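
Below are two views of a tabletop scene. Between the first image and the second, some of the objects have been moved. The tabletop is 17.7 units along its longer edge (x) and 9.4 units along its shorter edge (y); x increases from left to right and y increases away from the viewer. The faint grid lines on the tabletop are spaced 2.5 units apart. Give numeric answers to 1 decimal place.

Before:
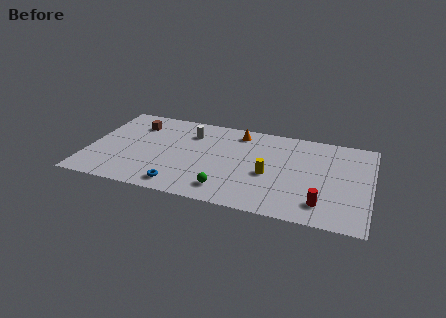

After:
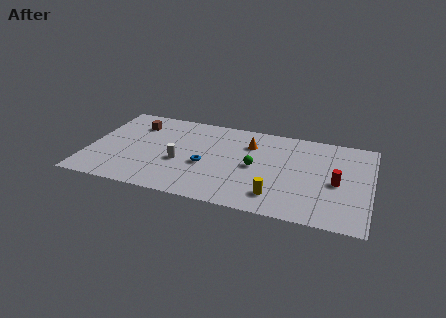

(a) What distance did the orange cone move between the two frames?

1.4

From (9.2, 8.0) to (10.0, 6.9), the orange cone covered √(0.8² + 1.1²) ≈ 1.4 units.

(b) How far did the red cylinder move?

2.5

From (14.8, 1.9) to (15.6, 4.3), the red cylinder covered √(0.8² + 2.4²) ≈ 2.5 units.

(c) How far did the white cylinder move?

3.3

The white cylinder moved from about (6.2, 7.1) to (5.8, 3.8), a distance of √(0.4² + 3.3²) ≈ 3.3.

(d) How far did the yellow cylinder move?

2.2

From (11.4, 4.0) to (12.0, 1.9), the yellow cylinder covered √(0.6² + 2.1²) ≈ 2.2 units.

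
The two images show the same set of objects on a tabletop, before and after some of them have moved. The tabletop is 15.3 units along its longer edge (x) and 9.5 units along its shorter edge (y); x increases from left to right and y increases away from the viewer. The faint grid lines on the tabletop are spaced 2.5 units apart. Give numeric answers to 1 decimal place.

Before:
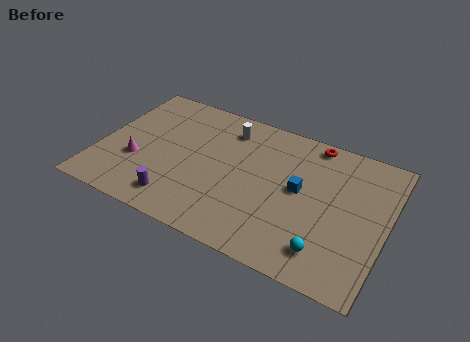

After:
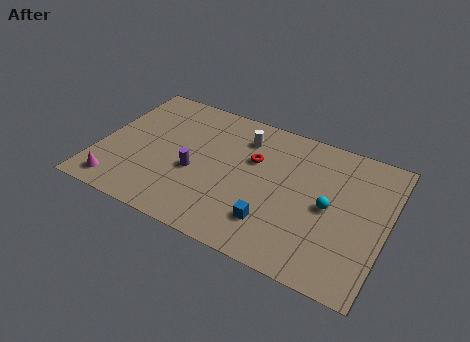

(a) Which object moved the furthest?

the red torus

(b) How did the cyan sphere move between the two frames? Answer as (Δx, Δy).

(-0.2, 2.8)

From the two frames, the cyan sphere sits at roughly (12.5, 1.8) before and (12.3, 4.6) after.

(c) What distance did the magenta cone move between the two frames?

2.2

The magenta cone moved from about (2.1, 3.4) to (1.4, 1.3), a distance of √(0.7² + 2.1²) ≈ 2.2.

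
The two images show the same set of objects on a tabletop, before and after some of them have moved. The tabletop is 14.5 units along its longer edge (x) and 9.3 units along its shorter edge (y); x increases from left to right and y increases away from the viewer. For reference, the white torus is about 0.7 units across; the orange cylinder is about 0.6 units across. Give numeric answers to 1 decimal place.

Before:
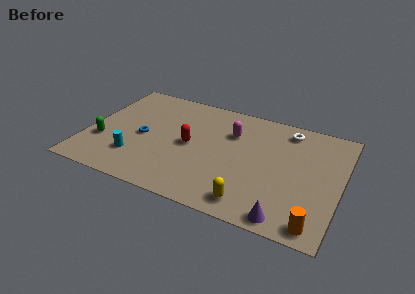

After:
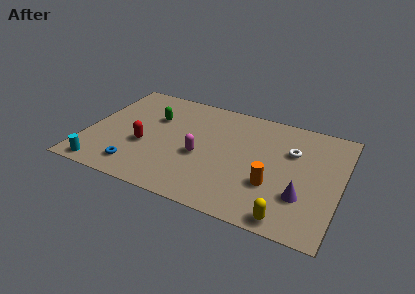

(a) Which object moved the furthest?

the green capsule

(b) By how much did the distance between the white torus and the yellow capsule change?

-1.4

Before: roughly 6.7 units apart; after: 5.3. That's 1.4 units closer together.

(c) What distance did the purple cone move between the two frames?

2.0

The purple cone was near (11.8, 0.9) before and (12.5, 2.8) after, so it travelled √(0.7² + 1.9²) ≈ 2.0 units.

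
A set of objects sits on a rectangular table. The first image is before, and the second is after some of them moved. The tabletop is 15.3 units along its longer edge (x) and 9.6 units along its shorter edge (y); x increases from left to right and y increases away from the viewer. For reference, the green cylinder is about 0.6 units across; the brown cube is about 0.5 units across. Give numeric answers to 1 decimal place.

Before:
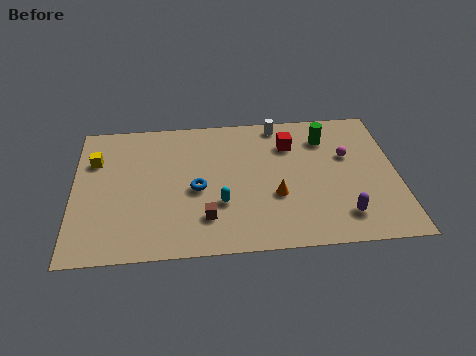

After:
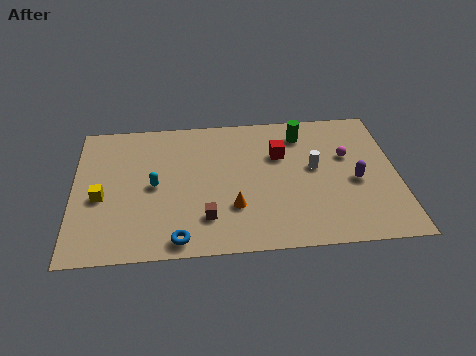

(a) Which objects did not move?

the brown cube and the magenta sphere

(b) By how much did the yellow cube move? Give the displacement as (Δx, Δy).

(0.3, -2.6)

From the two frames, the yellow cube sits at roughly (1.0, 6.7) before and (1.3, 4.1) after.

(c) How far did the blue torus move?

3.4

The blue torus moved from about (5.8, 4.3) to (4.9, 1.0), a distance of √(0.9² + 3.3²) ≈ 3.4.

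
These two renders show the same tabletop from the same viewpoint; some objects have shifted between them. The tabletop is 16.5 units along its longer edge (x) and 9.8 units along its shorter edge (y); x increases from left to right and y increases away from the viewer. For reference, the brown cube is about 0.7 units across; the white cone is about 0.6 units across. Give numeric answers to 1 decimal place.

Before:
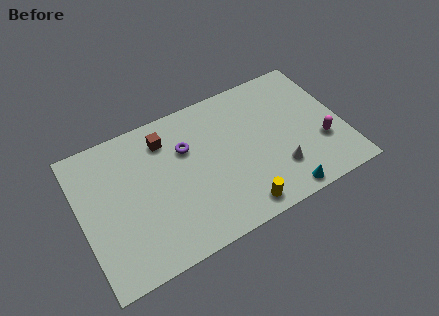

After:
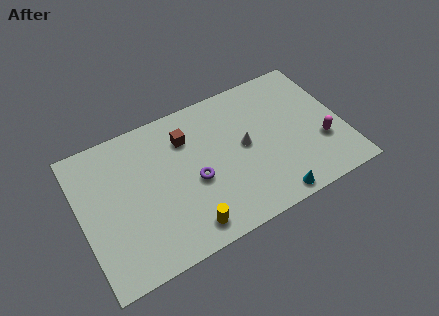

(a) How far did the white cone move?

3.1

From (12.1, 2.6) to (10.3, 5.1), the white cone covered √(1.8² + 2.5²) ≈ 3.1 units.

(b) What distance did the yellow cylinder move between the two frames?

3.3

From (9.4, 1.2) to (6.1, 1.4), the yellow cylinder covered √(3.3² + 0.2²) ≈ 3.3 units.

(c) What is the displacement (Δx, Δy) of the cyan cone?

(-0.7, 0.0)

The cyan cone was at about (12.1, 0.9) and moved to about (11.4, 0.9).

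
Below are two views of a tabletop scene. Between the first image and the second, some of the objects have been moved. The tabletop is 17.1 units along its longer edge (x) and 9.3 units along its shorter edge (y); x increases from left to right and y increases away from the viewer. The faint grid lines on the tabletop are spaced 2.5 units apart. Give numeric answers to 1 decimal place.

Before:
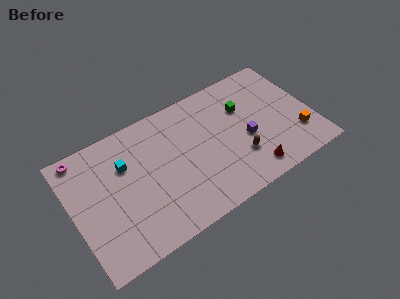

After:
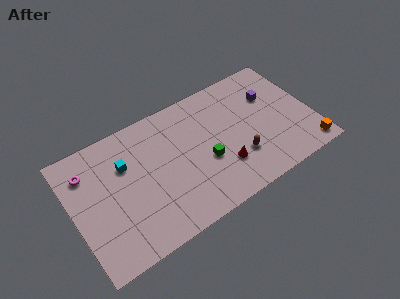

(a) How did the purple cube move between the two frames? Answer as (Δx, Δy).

(2.2, 2.4)

The purple cube started near (12.3, 3.9) and ended near (14.5, 6.3).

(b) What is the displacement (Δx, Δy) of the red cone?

(-1.8, 1.3)

The red cone was at about (12.2, 1.4) and moved to about (10.4, 2.7).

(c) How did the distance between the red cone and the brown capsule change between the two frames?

-0.3

They were about 1.5 units apart before and 1.2 after — 0.3 units closer together.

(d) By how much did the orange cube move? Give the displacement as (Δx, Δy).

(0.5, -1.4)

The orange cube started near (15.8, 2.5) and ended near (16.3, 1.1).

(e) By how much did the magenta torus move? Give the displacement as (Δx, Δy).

(0.2, -1.3)

From the two frames, the magenta torus sits at roughly (1.1, 8.4) before and (1.3, 7.1) after.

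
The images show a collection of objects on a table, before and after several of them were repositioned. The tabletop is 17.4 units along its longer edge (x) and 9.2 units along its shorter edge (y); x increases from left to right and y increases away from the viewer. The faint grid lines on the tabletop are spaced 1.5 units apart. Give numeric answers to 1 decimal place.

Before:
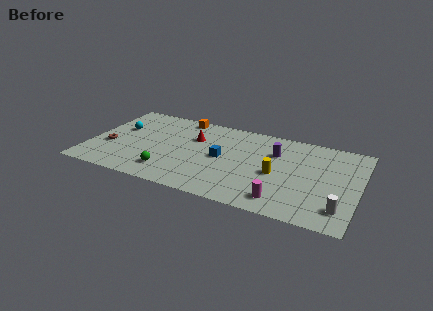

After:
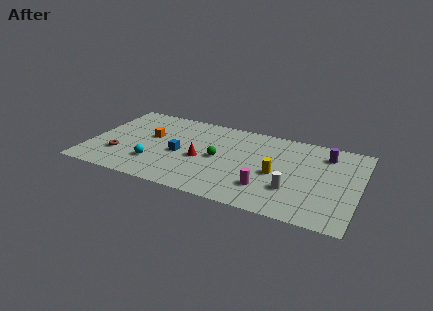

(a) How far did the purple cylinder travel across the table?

3.3

The purple cylinder moved from about (11.9, 6.4) to (15.1, 7.3), a distance of √(3.2² + 0.9²) ≈ 3.3.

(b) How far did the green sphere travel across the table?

4.0

The green sphere was near (5.4, 1.9) before and (8.4, 4.5) after, so it travelled √(3.0² + 2.6²) ≈ 4.0 units.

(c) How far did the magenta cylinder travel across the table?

1.4

From (12.8, 1.5) to (11.7, 2.4), the magenta cylinder covered √(1.1² + 0.9²) ≈ 1.4 units.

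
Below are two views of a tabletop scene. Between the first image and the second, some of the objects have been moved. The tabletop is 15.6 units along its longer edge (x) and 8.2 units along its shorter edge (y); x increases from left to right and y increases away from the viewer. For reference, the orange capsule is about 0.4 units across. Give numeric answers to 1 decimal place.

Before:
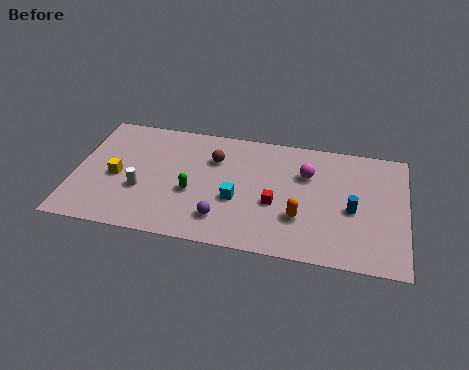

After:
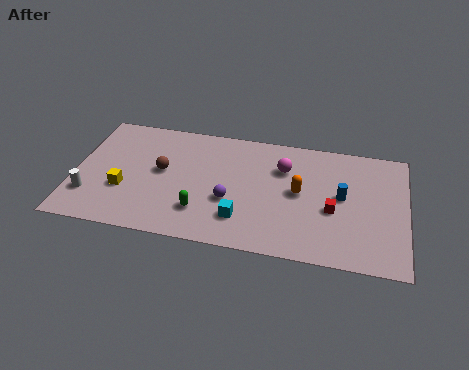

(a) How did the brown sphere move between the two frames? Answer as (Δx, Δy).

(-2.4, -1.3)

The brown sphere started near (6.5, 5.8) and ended near (4.1, 4.5).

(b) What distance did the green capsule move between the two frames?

1.3

The green capsule was near (5.6, 3.3) before and (6.1, 2.1) after, so it travelled √(0.5² + 1.2²) ≈ 1.3 units.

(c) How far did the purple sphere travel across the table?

1.3

The purple sphere was near (7.1, 1.8) before and (7.4, 3.1) after, so it travelled √(0.3² + 1.3²) ≈ 1.3 units.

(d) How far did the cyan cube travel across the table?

1.2

From (7.7, 3.2) to (8.0, 2.0), the cyan cube covered √(0.3² + 1.2²) ≈ 1.2 units.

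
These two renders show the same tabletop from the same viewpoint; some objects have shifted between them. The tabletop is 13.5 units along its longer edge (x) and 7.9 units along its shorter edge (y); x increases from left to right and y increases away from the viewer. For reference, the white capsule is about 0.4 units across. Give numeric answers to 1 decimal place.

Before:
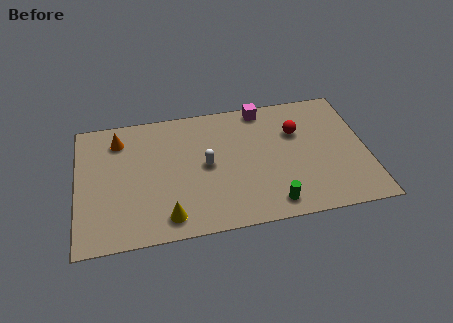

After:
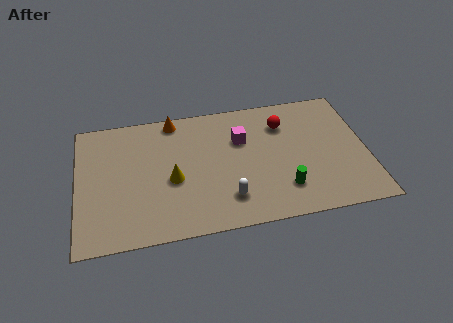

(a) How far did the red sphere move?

0.8

The red sphere moved from about (10.3, 5.3) to (9.7, 5.9), a distance of √(0.6² + 0.6²) ≈ 0.8.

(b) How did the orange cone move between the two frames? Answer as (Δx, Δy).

(2.6, 0.8)

From the two frames, the orange cone sits at roughly (2.0, 6.3) before and (4.6, 7.1) after.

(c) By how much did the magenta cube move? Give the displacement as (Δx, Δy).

(-1.1, -1.8)

From the two frames, the magenta cube sits at roughly (8.8, 7.1) before and (7.7, 5.3) after.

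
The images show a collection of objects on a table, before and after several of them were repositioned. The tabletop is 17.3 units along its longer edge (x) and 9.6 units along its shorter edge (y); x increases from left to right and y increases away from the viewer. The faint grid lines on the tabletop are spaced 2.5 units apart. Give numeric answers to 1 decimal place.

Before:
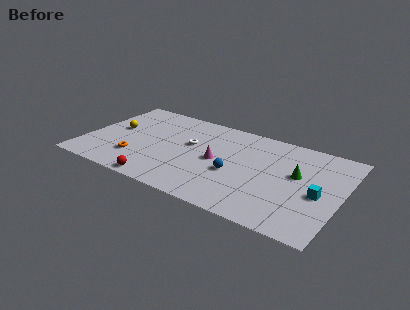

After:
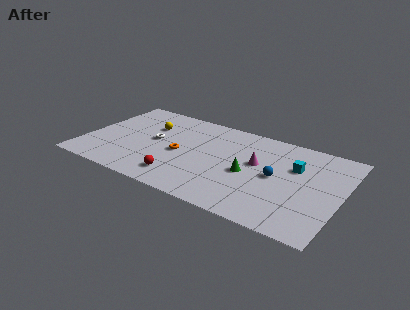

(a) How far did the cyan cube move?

2.8

From (15.9, 4.2) to (14.1, 6.3), the cyan cube covered √(1.8² + 2.1²) ≈ 2.8 units.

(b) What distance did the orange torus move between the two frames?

3.3

The orange torus moved from about (3.7, 2.6) to (6.5, 4.4), a distance of √(2.8² + 1.8²) ≈ 3.3.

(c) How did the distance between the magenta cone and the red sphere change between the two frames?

+0.9

They were about 5.1 units apart before and 6.0 after — 0.9 units further apart.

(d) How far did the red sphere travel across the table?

1.6

The red sphere moved from about (5.7, 0.8) to (6.9, 1.8), a distance of √(1.2² + 1.0²) ≈ 1.6.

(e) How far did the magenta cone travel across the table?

2.8

From (9.0, 4.7) to (11.6, 5.6), the magenta cone covered √(2.6² + 0.9²) ≈ 2.8 units.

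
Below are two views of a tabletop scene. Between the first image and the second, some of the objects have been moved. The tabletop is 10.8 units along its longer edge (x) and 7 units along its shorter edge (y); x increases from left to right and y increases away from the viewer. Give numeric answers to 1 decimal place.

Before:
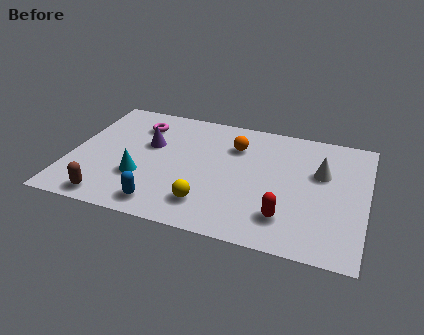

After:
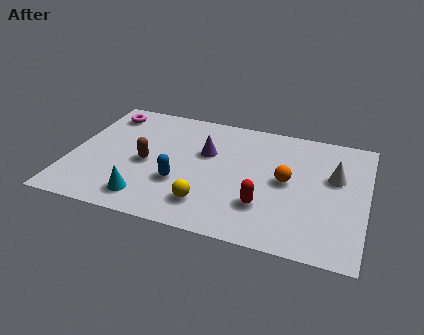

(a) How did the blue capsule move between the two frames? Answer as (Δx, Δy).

(0.5, 1.4)

The blue capsule started near (3.6, 1.0) and ended near (4.1, 2.4).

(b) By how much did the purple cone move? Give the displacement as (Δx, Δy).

(2.1, 0.1)

The purple cone started near (2.8, 4.3) and ended near (4.9, 4.4).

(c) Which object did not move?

the yellow sphere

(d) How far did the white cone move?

0.5

The white cone was near (9.1, 4.4) before and (9.6, 4.3) after, so it travelled √(0.5² + 0.1²) ≈ 0.5 units.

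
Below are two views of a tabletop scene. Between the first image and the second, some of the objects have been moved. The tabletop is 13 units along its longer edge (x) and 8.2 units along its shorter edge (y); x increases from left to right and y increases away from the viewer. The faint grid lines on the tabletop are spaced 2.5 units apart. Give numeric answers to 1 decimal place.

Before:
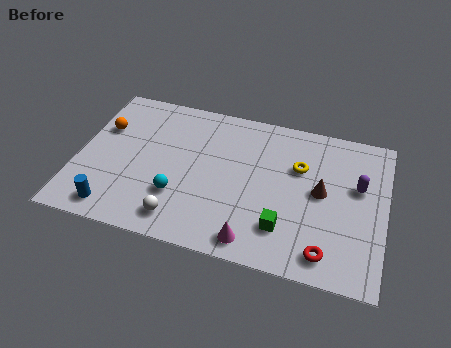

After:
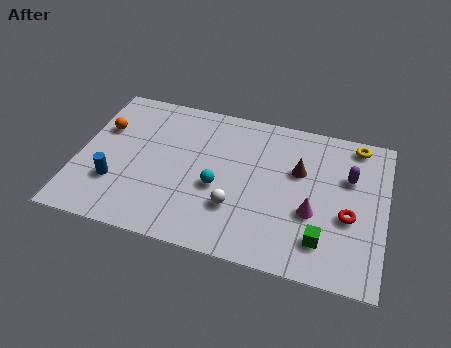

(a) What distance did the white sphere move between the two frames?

2.5

The white sphere moved from about (4.6, 1.3) to (6.8, 2.5), a distance of √(2.2² + 1.2²) ≈ 2.5.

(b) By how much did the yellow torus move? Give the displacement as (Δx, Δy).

(2.3, 1.9)

The yellow torus started near (9.3, 5.4) and ended near (11.6, 7.3).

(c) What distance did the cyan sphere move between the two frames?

1.8

From (4.4, 2.5) to (6.0, 3.4), the cyan sphere covered √(1.6² + 0.9²) ≈ 1.8 units.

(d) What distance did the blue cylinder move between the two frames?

1.4

The blue cylinder was near (1.8, 1.1) before and (1.7, 2.5) after, so it travelled √(0.1² + 1.4²) ≈ 1.4 units.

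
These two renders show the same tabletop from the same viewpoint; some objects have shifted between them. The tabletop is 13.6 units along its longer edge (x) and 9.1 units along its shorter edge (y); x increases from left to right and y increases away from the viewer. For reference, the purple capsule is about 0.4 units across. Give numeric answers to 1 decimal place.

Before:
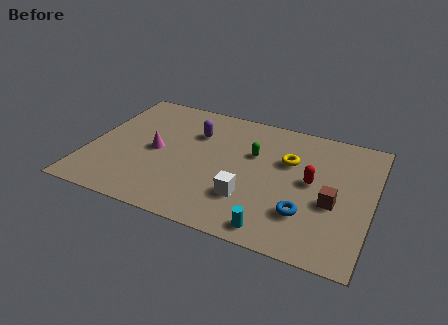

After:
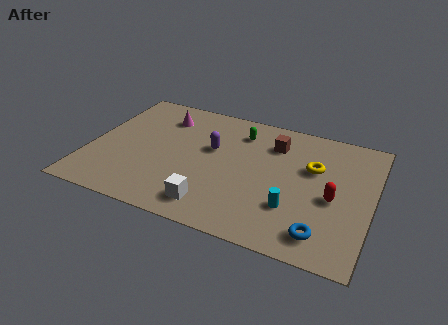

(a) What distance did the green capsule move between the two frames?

1.6

The green capsule was near (7.8, 5.8) before and (7.0, 7.2) after, so it travelled √(0.8² + 1.4²) ≈ 1.6 units.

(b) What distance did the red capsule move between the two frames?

1.4

From (10.7, 4.8) to (11.8, 4.0), the red capsule covered √(1.1² + 0.8²) ≈ 1.4 units.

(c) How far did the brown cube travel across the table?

4.5

The brown cube moved from about (11.8, 3.7) to (8.7, 6.9), a distance of √(3.1² + 3.2²) ≈ 4.5.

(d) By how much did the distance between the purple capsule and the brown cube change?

-4.2

They were about 7.4 units apart before and 3.2 after — 4.2 units closer together.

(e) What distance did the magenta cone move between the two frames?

2.7

The magenta cone moved from about (3.2, 4.4) to (3.2, 7.1), a distance of √(0.0² + 2.7²) ≈ 2.7.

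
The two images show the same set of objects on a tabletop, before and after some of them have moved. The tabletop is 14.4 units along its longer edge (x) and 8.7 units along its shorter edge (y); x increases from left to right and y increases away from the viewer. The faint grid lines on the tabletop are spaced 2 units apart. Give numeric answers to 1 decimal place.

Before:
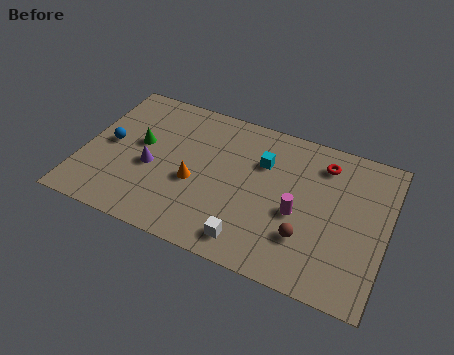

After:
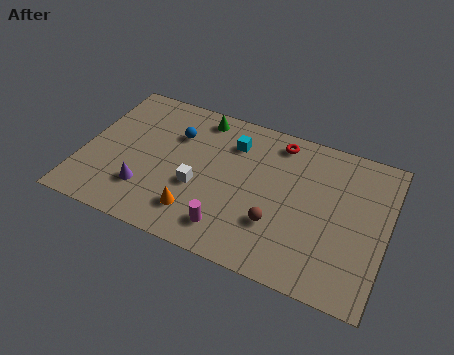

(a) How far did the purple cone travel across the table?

1.4

The purple cone was near (3.3, 3.7) before and (3.2, 2.3) after, so it travelled √(0.1² + 1.4²) ≈ 1.4 units.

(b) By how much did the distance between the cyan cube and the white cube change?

-1.2

They were about 4.7 units apart before and 3.5 after — 1.2 units closer together.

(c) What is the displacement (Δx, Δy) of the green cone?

(2.6, 2.7)

The green cone was at about (2.6, 4.9) and moved to about (5.2, 7.6).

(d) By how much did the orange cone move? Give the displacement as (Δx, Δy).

(0.3, -1.7)

The orange cone started near (5.4, 3.6) and ended near (5.7, 1.9).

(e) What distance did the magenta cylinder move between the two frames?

3.7

The magenta cylinder was near (10.3, 3.7) before and (7.3, 1.6) after, so it travelled √(3.0² + 2.1²) ≈ 3.7 units.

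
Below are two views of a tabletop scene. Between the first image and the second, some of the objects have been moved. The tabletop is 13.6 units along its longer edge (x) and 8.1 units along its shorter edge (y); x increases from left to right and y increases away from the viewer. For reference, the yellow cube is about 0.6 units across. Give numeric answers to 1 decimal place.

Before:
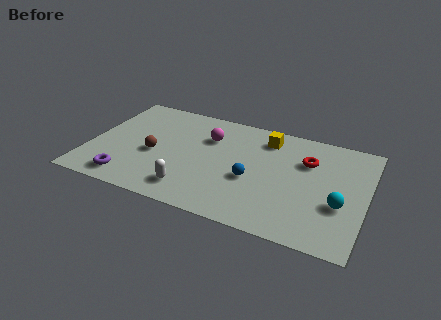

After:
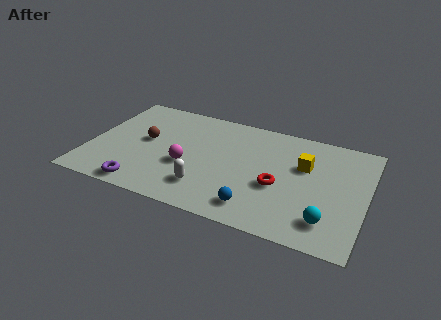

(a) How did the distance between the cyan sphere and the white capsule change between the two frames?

-1.4

Before: roughly 7.3 units apart; after: 5.9. That's 1.4 units closer together.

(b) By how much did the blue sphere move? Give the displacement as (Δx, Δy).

(0.4, -1.9)

The blue sphere was at about (8.1, 3.3) and moved to about (8.5, 1.4).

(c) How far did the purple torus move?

0.9

The purple torus moved from about (2.2, 1.2) to (3.0, 0.9), a distance of √(0.8² + 0.3²) ≈ 0.9.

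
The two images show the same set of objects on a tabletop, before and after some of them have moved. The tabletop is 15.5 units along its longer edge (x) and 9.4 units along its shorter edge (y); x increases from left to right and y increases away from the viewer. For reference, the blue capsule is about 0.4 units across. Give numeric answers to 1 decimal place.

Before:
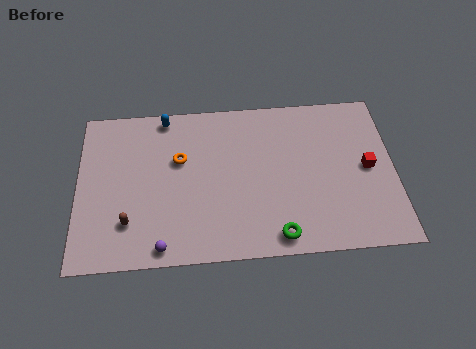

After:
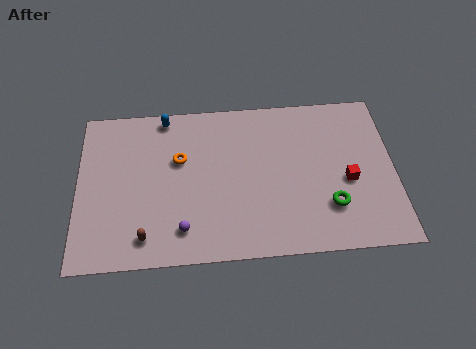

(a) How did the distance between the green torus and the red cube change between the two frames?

-4.1

The distance was about 5.8 in the first image and 1.7 in the second, so they moved 4.1 units closer together.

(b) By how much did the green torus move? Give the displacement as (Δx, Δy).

(2.6, 1.5)

The green torus started near (9.7, 1.1) and ended near (12.3, 2.6).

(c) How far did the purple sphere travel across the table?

1.3

The purple sphere moved from about (4.1, 0.9) to (5.1, 1.8), a distance of √(1.0² + 0.9²) ≈ 1.3.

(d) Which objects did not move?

the blue capsule and the orange torus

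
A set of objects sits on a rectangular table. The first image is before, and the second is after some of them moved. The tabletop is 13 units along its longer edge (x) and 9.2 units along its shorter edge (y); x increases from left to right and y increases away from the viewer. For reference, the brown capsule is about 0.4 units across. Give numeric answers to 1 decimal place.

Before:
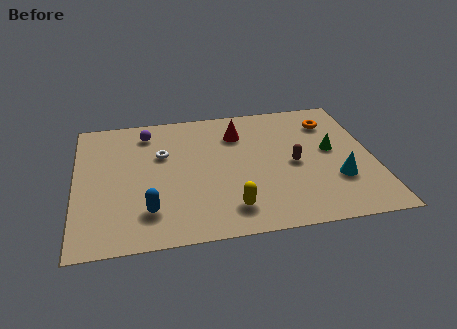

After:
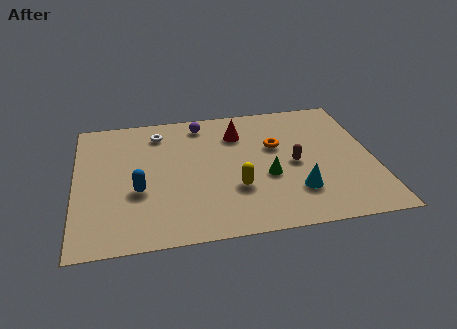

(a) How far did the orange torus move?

2.9

The orange torus moved from about (11.3, 7.1) to (8.8, 5.7), a distance of √(2.5² + 1.4²) ≈ 2.9.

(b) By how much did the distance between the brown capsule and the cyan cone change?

-0.4

Before: roughly 2.3 units apart; after: 1.9. That's 0.4 units closer together.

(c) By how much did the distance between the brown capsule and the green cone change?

-0.4

Before: roughly 1.8 units apart; after: 1.4. That's 0.4 units closer together.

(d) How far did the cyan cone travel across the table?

1.9

The cyan cone moved from about (11.3, 2.9) to (9.5, 2.4), a distance of √(1.8² + 0.5²) ≈ 1.9.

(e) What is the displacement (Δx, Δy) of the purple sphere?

(2.4, 0.3)

The purple sphere started near (3.2, 7.6) and ended near (5.6, 7.9).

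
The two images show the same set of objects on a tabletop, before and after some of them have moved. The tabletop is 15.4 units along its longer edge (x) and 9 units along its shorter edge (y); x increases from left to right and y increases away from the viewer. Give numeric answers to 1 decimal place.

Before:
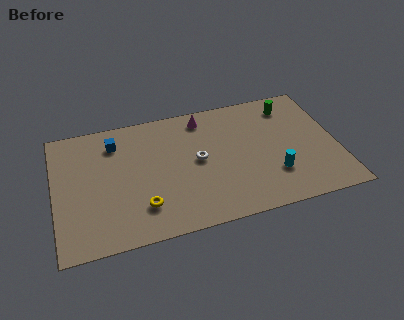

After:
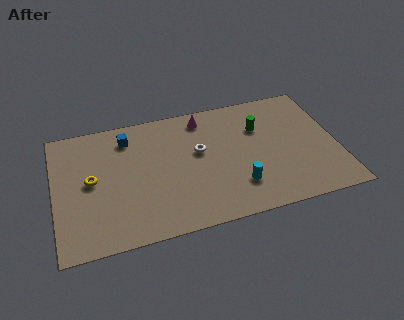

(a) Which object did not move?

the magenta cone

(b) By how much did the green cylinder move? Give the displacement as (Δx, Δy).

(-1.8, -1.2)

The green cylinder was at about (13.1, 7.4) and moved to about (11.3, 6.2).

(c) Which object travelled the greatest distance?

the yellow torus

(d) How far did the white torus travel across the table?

0.6

From (7.8, 4.7) to (7.9, 5.3), the white torus covered √(0.1² + 0.6²) ≈ 0.6 units.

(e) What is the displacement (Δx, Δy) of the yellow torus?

(-2.6, 2.5)

From the two frames, the yellow torus sits at roughly (4.6, 2.2) before and (2.0, 4.7) after.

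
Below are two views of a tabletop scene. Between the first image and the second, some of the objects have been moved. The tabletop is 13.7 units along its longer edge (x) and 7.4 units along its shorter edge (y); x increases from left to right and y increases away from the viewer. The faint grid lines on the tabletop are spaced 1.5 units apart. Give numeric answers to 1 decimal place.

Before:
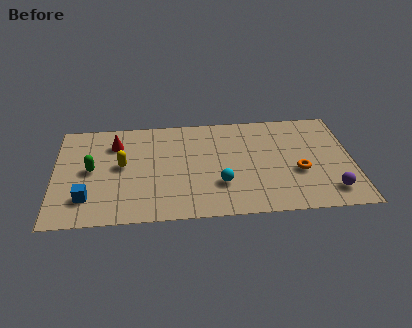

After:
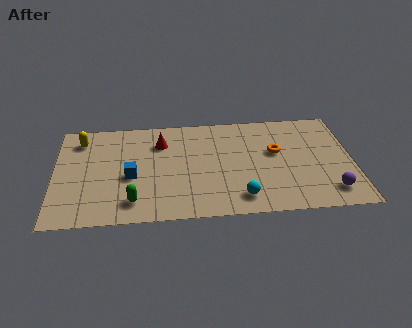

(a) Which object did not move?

the purple sphere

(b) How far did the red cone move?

2.1

The red cone moved from about (2.8, 5.6) to (4.9, 5.5), a distance of √(2.1² + 0.1²) ≈ 2.1.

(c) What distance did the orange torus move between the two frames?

1.8

The orange torus moved from about (11.2, 2.9) to (10.2, 4.4), a distance of √(1.0² + 1.5²) ≈ 1.8.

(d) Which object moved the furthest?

the green capsule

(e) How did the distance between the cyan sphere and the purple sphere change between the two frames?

-1.0

Before: roughly 5.1 units apart; after: 4.1. That's 1.0 units closer together.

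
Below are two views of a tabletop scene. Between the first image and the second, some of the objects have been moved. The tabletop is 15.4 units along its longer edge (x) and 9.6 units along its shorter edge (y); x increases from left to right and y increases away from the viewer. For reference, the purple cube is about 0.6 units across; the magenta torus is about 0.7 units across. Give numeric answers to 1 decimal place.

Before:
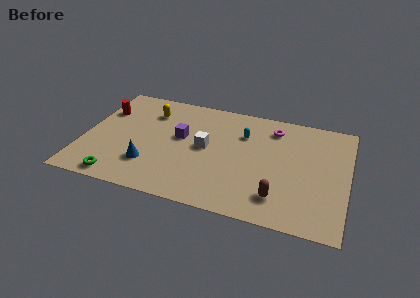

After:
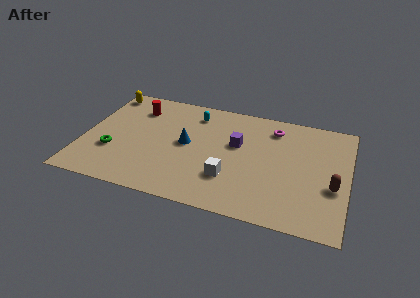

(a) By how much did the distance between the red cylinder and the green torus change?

-1.6

They were about 5.9 units apart before and 4.3 after — 1.6 units closer together.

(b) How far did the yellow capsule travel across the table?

3.0

The yellow capsule was near (3.6, 7.3) before and (0.8, 8.4) after, so it travelled √(2.8² + 1.1²) ≈ 3.0 units.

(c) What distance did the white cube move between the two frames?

2.7

From (7.1, 5.0) to (8.7, 2.8), the white cube covered √(1.6² + 2.2²) ≈ 2.7 units.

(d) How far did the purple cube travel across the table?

3.3

The purple cube was near (5.6, 5.5) before and (8.9, 5.8) after, so it travelled √(3.3² + 0.3²) ≈ 3.3 units.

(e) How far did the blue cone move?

3.1

The blue cone moved from about (4.0, 2.6) to (6.0, 5.0), a distance of √(2.0² + 2.4²) ≈ 3.1.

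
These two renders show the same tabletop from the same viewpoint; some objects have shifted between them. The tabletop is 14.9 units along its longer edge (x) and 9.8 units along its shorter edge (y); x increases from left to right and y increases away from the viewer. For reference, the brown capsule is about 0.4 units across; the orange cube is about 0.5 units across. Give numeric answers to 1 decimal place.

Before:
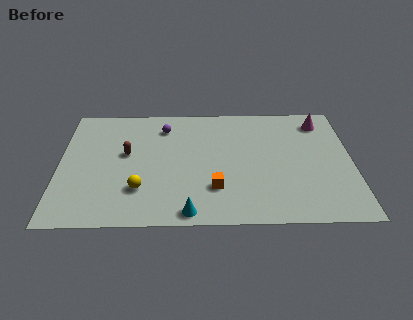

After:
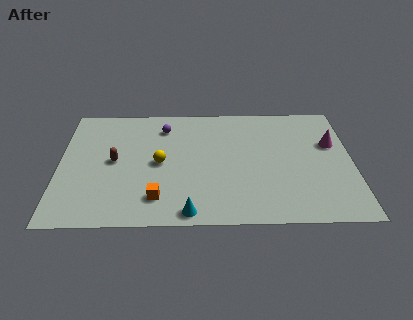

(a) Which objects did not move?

the cyan cone and the purple sphere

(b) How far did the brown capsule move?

0.8

The brown capsule was near (3.4, 5.6) before and (2.8, 5.0) after, so it travelled √(0.6² + 0.6²) ≈ 0.8 units.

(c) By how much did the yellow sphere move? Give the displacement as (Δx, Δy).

(1.0, 2.1)

The yellow sphere was at about (4.1, 2.7) and moved to about (5.1, 4.8).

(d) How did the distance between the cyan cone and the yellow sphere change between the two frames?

+1.1

They were about 3.1 units apart before and 4.2 after — 1.1 units further apart.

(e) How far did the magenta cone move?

2.0

The magenta cone was near (13.4, 8.1) before and (13.9, 6.2) after, so it travelled √(0.5² + 1.9²) ≈ 2.0 units.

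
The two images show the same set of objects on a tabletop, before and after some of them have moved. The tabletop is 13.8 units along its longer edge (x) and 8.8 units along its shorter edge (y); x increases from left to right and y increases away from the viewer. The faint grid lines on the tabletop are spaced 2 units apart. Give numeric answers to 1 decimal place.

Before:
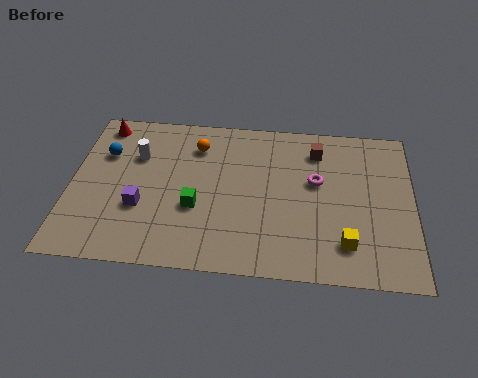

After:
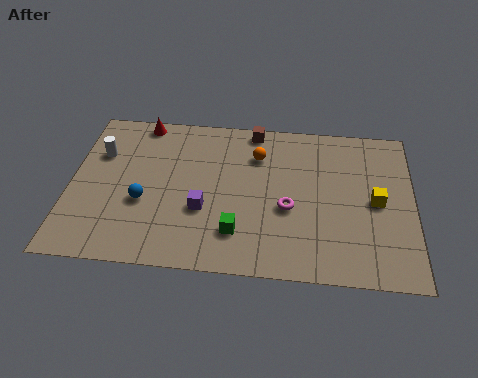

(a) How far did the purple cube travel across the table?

2.5

From (2.9, 3.1) to (5.4, 3.2), the purple cube covered √(2.5² + 0.1²) ≈ 2.5 units.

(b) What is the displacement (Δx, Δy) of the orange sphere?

(2.5, -0.3)

From the two frames, the orange sphere sits at roughly (5.0, 6.8) before and (7.5, 6.5) after.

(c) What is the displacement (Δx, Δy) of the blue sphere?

(1.7, -2.6)

The blue sphere was at about (1.3, 6.0) and moved to about (3.0, 3.4).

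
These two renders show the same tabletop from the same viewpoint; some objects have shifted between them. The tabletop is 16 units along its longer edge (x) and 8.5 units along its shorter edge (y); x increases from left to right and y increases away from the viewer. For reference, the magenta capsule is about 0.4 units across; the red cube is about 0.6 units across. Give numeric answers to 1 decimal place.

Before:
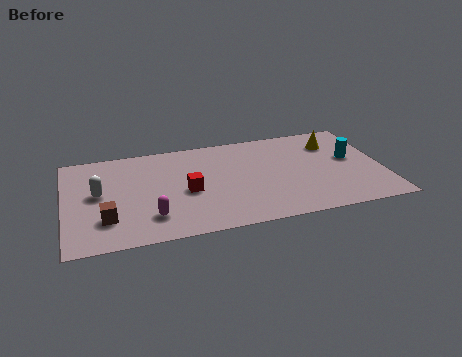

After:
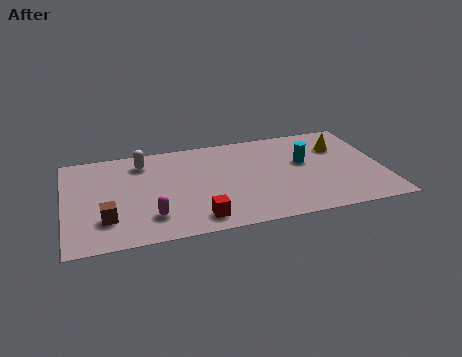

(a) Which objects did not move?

the brown cube and the magenta capsule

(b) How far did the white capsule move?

3.3

The white capsule moved from about (1.7, 4.6) to (4.0, 6.9), a distance of √(2.3² + 2.3²) ≈ 3.3.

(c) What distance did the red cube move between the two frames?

2.5

The red cube was near (6.1, 3.8) before and (6.5, 1.3) after, so it travelled √(0.4² + 2.5²) ≈ 2.5 units.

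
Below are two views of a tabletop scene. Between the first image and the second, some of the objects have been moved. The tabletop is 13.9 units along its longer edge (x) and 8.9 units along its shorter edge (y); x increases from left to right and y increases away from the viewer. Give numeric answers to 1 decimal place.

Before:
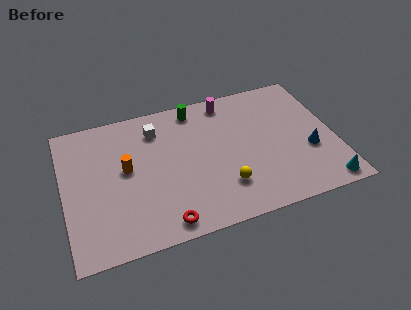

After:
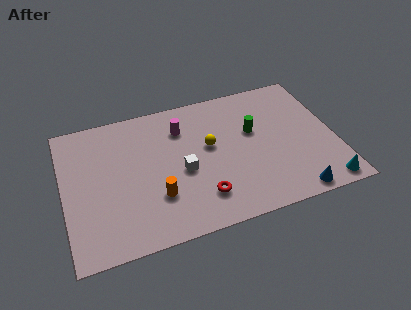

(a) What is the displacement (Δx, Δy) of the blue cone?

(-1.1, -2.5)

The blue cone started near (12.5, 3.3) and ended near (11.4, 0.8).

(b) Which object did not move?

the cyan cone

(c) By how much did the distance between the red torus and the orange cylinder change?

-1.9

The distance was about 4.2 in the first image and 2.3 in the second, so they moved 1.9 units closer together.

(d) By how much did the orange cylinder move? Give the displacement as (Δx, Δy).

(1.4, -2.2)

From the two frames, the orange cylinder sits at roughly (3.2, 4.9) before and (4.6, 2.7) after.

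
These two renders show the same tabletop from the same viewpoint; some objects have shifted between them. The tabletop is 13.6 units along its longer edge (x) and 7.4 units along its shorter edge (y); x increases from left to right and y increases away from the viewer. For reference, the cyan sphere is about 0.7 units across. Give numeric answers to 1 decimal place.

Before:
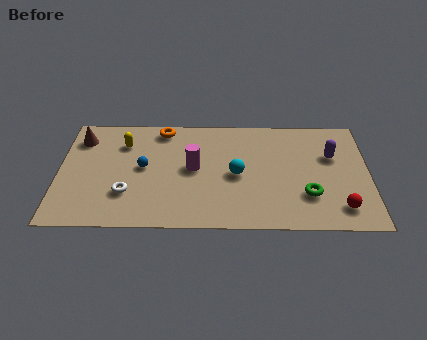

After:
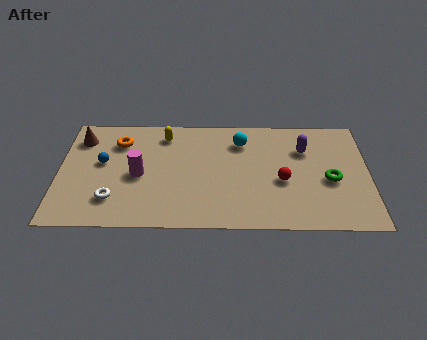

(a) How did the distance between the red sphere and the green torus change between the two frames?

+0.5

Before: roughly 1.6 units apart; after: 2.1. That's 0.5 units further apart.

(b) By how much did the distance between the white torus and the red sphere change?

-1.8

The distance was about 9.3 in the first image and 7.5 in the second, so they moved 1.8 units closer together.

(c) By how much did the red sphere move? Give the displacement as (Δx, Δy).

(-2.5, 1.7)

From the two frames, the red sphere sits at roughly (12.3, 1.4) before and (9.8, 3.1) after.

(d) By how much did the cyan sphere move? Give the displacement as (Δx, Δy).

(0.2, 2.2)

The cyan sphere was at about (7.8, 3.5) and moved to about (8.0, 5.7).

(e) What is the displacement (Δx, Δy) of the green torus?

(1.0, 1.0)

The green torus started near (10.9, 2.2) and ended near (11.9, 3.2).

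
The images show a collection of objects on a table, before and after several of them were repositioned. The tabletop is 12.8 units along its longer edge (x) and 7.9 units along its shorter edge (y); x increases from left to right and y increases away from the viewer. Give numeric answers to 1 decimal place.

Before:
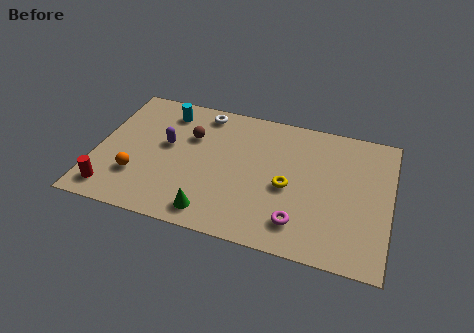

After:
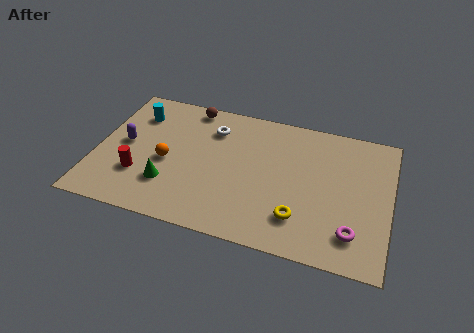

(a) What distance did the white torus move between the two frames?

1.0

The white torus moved from about (4.4, 6.9) to (4.9, 6.0), a distance of √(0.5² + 0.9²) ≈ 1.0.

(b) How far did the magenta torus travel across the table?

2.3

From (9.0, 1.6) to (11.3, 1.7), the magenta torus covered √(2.3² + 0.1²) ≈ 2.3 units.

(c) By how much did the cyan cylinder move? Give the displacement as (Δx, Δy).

(-1.3, -0.5)

The cyan cylinder was at about (2.8, 6.5) and moved to about (1.5, 6.0).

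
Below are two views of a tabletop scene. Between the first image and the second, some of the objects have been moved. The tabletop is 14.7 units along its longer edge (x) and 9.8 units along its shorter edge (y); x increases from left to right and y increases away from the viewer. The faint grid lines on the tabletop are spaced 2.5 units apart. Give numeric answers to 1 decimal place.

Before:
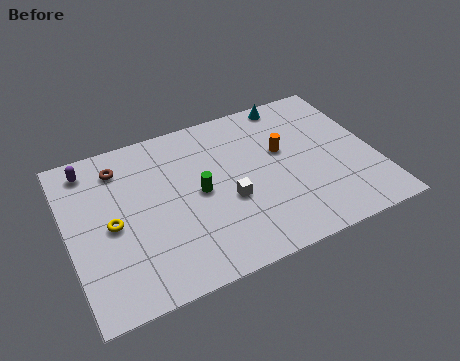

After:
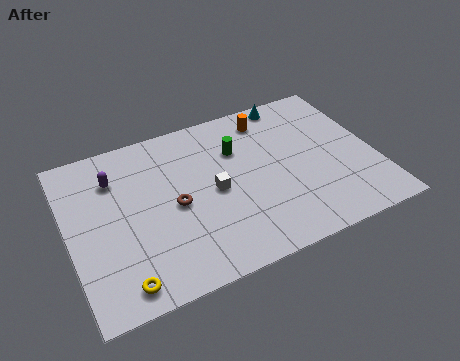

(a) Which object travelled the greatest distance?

the brown torus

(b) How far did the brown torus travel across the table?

4.0

From (2.7, 7.9) to (5.0, 4.6), the brown torus covered √(2.3² + 3.3²) ≈ 4.0 units.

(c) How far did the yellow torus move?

3.4

The yellow torus was near (2.0, 4.6) before and (2.1, 1.2) after, so it travelled √(0.1² + 3.4²) ≈ 3.4 units.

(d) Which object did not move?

the cyan cone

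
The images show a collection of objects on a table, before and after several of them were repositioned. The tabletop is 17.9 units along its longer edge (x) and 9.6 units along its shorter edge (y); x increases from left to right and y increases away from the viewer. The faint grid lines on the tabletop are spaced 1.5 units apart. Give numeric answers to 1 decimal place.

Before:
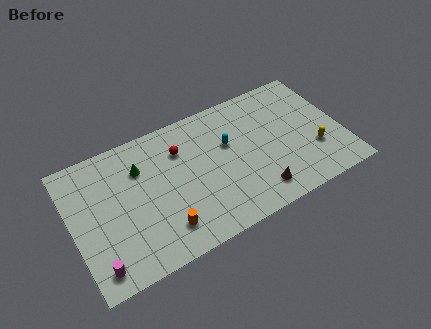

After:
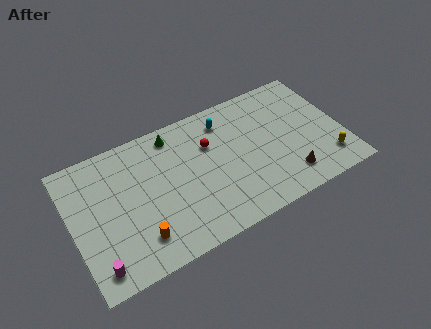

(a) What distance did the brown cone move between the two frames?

2.1

From (11.8, 1.7) to (13.9, 1.9), the brown cone covered √(2.1² + 0.2²) ≈ 2.1 units.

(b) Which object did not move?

the magenta cylinder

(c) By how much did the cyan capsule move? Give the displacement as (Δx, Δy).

(0.0, 1.8)

From the two frames, the cyan capsule sits at roughly (10.5, 6.0) before and (10.5, 7.8) after.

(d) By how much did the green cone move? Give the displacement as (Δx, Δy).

(2.4, 1.4)

From the two frames, the green cone sits at roughly (4.7, 6.9) before and (7.1, 8.3) after.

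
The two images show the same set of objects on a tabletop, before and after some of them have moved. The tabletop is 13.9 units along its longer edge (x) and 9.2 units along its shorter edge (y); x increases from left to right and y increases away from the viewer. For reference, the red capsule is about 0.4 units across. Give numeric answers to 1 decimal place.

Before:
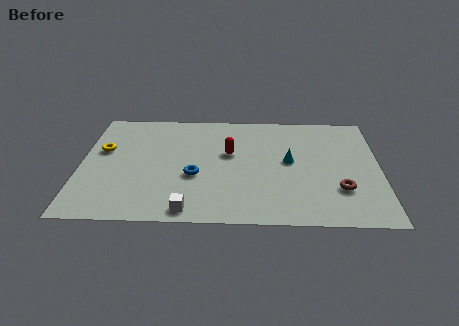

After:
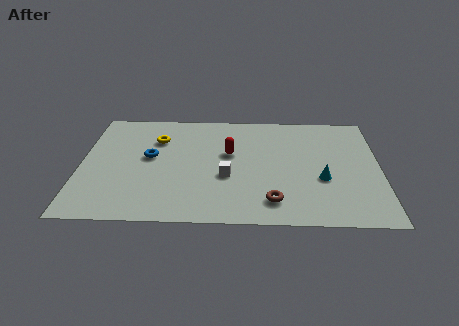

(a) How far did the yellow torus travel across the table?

2.7

The yellow torus was near (1.0, 5.6) before and (3.5, 6.6) after, so it travelled √(2.5² + 1.0²) ≈ 2.7 units.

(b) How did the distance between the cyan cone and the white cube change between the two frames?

-1.7

Before: roughly 6.1 units apart; after: 4.4. That's 1.7 units closer together.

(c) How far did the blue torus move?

2.6

From (5.3, 3.6) to (3.2, 5.1), the blue torus covered √(2.1² + 1.5²) ≈ 2.6 units.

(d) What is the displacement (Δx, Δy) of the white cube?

(1.7, 2.7)

The white cube was at about (5.1, 0.9) and moved to about (6.8, 3.6).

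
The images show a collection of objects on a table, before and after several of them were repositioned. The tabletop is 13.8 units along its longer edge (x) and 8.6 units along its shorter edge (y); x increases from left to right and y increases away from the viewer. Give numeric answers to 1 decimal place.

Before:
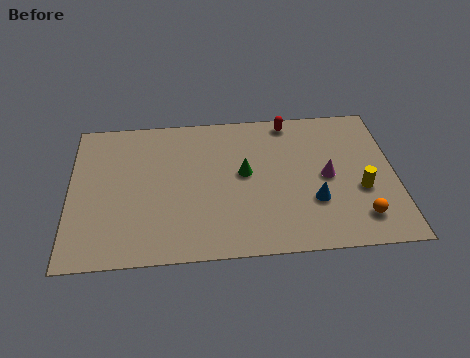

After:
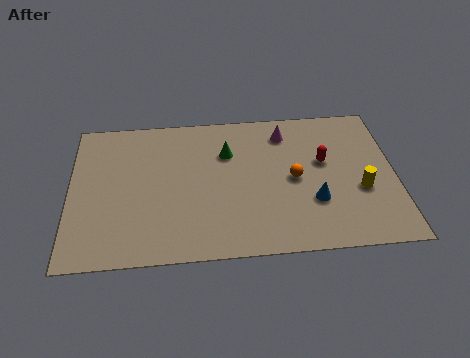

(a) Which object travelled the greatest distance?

the orange sphere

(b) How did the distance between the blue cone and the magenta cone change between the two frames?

+2.8

Before: roughly 1.5 units apart; after: 4.3. That's 2.8 units further apart.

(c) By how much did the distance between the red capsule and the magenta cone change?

-1.3

Before: roughly 3.8 units apart; after: 2.5. That's 1.3 units closer together.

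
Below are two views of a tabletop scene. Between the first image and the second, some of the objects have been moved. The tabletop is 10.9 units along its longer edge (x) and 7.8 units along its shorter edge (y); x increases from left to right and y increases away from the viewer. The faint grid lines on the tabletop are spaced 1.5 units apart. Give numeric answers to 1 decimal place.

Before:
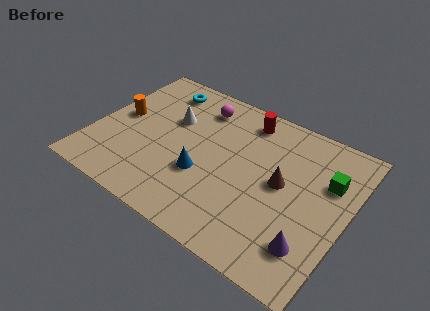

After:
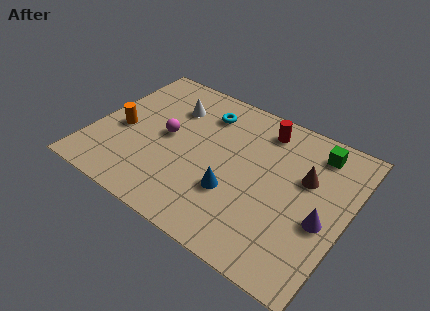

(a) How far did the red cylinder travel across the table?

0.8

The red cylinder moved from about (6.1, 6.6) to (6.9, 6.5), a distance of √(0.8² + 0.1²) ≈ 0.8.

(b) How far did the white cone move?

0.7

From (3.1, 5.0) to (3.0, 5.7), the white cone covered √(0.1² + 0.7²) ≈ 0.7 units.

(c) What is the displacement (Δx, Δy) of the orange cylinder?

(0.2, -0.7)

The orange cylinder started near (1.0, 4.1) and ended near (1.2, 3.4).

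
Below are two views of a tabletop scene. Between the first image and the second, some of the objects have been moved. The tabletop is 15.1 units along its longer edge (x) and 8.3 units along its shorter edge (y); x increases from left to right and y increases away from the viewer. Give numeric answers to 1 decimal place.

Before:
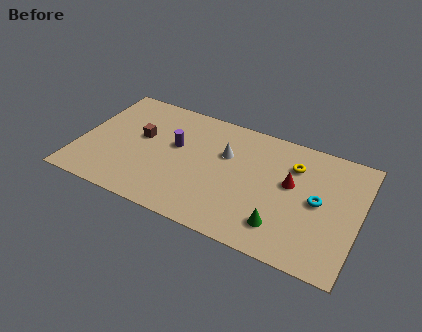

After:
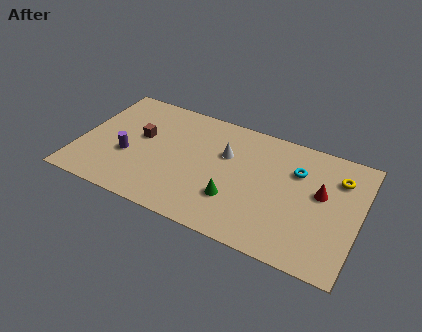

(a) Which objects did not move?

the brown cube and the white cone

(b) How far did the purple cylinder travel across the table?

2.9

The purple cylinder moved from about (5.1, 4.9) to (2.7, 3.2), a distance of √(2.4² + 1.7²) ≈ 2.9.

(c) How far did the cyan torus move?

2.1

The cyan torus moved from about (12.9, 4.2) to (11.6, 5.8), a distance of √(1.3² + 1.6²) ≈ 2.1.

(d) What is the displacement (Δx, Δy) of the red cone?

(1.6, 0.0)

The red cone was at about (11.4, 4.8) and moved to about (13.0, 4.8).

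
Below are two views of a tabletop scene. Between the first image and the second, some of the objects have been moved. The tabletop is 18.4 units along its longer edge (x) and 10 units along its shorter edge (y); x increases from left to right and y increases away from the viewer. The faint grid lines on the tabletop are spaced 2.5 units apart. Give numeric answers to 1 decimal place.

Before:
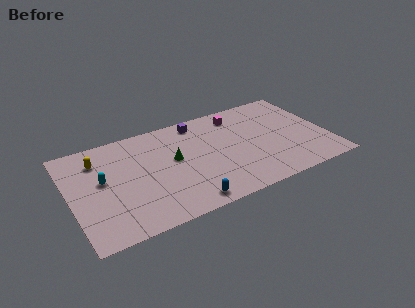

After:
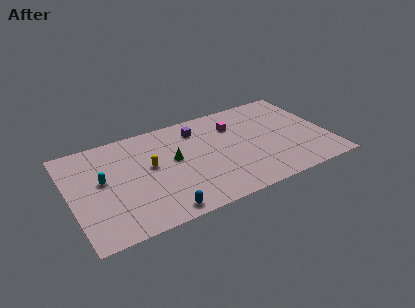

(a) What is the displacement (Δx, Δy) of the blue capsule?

(-1.8, -0.1)

The blue capsule was at about (7.7, 1.1) and moved to about (5.9, 1.0).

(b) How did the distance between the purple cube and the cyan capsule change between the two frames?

-0.3

The distance was about 7.8 in the first image and 7.5 in the second, so they moved 0.3 units closer together.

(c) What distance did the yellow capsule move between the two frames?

4.1

The yellow capsule moved from about (2.2, 7.7) to (5.7, 5.6), a distance of √(3.5² + 2.1²) ≈ 4.1.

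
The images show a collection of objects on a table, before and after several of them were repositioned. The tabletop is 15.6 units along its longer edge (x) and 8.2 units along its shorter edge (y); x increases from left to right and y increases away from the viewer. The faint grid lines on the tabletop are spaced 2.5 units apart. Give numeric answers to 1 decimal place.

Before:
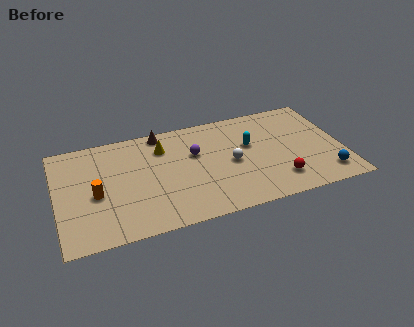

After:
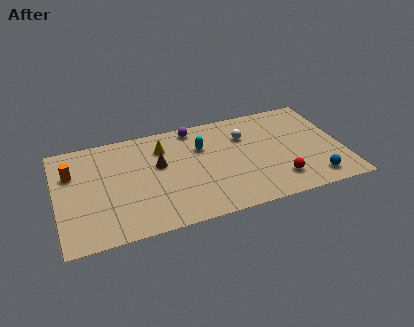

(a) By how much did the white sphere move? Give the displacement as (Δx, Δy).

(0.9, 1.9)

The white sphere started near (9.5, 3.9) and ended near (10.4, 5.8).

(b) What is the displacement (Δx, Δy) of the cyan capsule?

(-2.6, 0.6)

From the two frames, the cyan capsule sits at roughly (10.6, 5.0) before and (8.0, 5.6) after.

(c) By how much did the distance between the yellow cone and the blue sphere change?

-0.5

They were about 9.8 units apart before and 9.3 after — 0.5 units closer together.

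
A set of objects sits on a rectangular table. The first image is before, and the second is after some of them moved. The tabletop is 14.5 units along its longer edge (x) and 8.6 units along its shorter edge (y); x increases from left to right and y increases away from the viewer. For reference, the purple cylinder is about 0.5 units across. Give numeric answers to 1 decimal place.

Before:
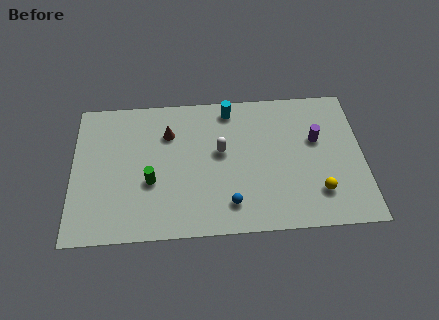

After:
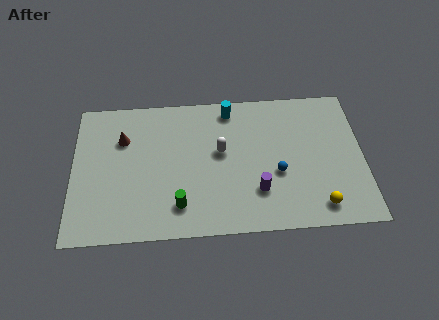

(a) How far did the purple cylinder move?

4.2

The purple cylinder was near (12.2, 5.3) before and (9.2, 2.4) after, so it travelled √(3.0² + 2.9²) ≈ 4.2 units.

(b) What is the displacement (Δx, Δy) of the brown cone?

(-2.3, -0.2)

The brown cone started near (4.8, 6.2) and ended near (2.5, 6.0).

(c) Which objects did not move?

the cyan cylinder and the white capsule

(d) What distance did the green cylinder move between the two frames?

2.1

The green cylinder was near (3.9, 3.3) before and (5.3, 1.8) after, so it travelled √(1.4² + 1.5²) ≈ 2.1 units.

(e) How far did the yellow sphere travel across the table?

0.8

From (12.2, 2.1) to (12.2, 1.3), the yellow sphere covered √(0.0² + 0.8²) ≈ 0.8 units.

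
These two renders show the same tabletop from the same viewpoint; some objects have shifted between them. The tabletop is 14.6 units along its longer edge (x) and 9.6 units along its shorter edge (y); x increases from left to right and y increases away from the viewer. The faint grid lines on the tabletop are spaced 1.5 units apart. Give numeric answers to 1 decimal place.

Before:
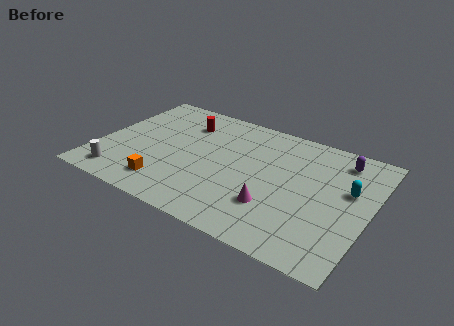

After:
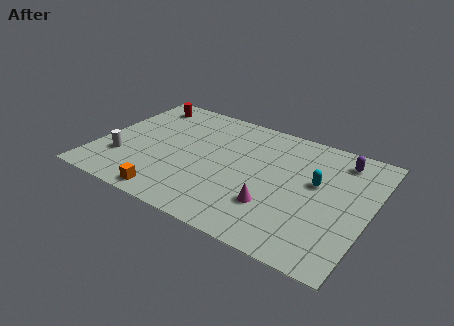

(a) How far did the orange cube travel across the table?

0.9

From (4.1, 1.8) to (4.5, 1.0), the orange cube covered √(0.4² + 0.8²) ≈ 0.9 units.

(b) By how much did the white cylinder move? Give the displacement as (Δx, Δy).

(-0.1, 1.4)

The white cylinder was at about (1.6, 1.4) and moved to about (1.5, 2.8).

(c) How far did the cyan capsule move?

1.7

From (13.4, 5.8) to (11.7, 5.6), the cyan capsule covered √(1.7² + 0.2²) ≈ 1.7 units.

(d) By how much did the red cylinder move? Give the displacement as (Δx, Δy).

(-2.5, 0.8)

From the two frames, the red cylinder sits at roughly (4.2, 7.3) before and (1.7, 8.1) after.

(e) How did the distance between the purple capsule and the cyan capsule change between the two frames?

+0.3

Before: roughly 2.3 units apart; after: 2.6. That's 0.3 units further apart.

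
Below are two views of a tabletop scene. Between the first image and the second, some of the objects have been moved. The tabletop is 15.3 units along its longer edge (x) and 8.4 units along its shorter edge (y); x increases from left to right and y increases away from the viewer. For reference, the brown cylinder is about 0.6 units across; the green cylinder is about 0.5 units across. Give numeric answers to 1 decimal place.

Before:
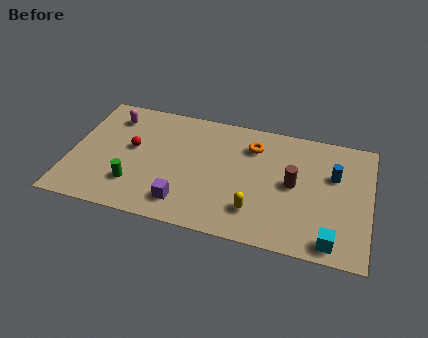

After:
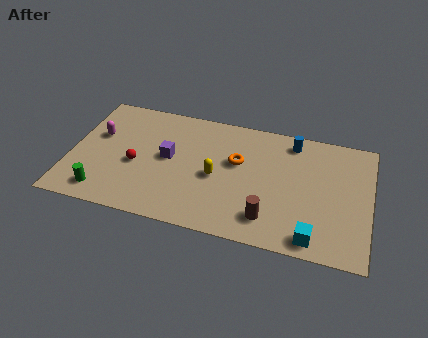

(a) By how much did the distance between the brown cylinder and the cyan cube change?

-1.5

The distance was about 3.9 in the first image and 2.4 in the second, so they moved 1.5 units closer together.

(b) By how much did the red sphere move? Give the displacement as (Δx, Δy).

(0.3, -1.1)

The red sphere was at about (3.1, 4.7) and moved to about (3.4, 3.6).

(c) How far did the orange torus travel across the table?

1.5

The orange torus moved from about (9.2, 6.4) to (8.5, 5.1), a distance of √(0.7² + 1.3²) ≈ 1.5.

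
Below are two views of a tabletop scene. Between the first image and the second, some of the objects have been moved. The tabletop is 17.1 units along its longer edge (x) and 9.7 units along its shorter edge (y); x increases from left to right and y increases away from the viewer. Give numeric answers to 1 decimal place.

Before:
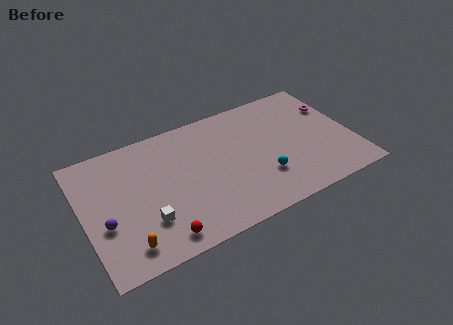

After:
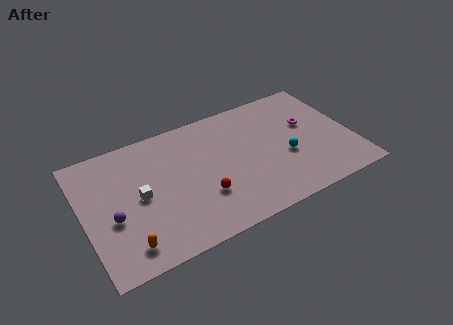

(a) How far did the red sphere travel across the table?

3.4

From (4.4, 1.3) to (7.3, 3.1), the red sphere covered √(2.9² + 1.8²) ≈ 3.4 units.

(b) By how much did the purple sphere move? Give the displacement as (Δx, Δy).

(0.5, 0.2)

The purple sphere was at about (1.2, 3.7) and moved to about (1.7, 3.9).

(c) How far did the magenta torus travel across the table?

2.0

The magenta torus was near (16.3, 6.7) before and (14.5, 5.9) after, so it travelled √(1.8² + 0.8²) ≈ 2.0 units.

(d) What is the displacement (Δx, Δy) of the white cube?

(-0.2, 2.0)

The white cube started near (3.7, 2.8) and ended near (3.5, 4.8).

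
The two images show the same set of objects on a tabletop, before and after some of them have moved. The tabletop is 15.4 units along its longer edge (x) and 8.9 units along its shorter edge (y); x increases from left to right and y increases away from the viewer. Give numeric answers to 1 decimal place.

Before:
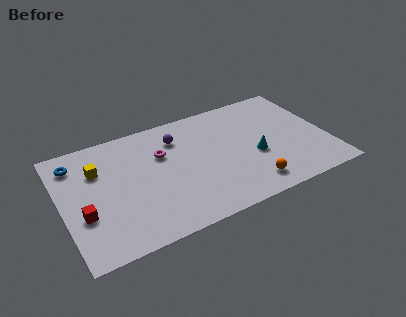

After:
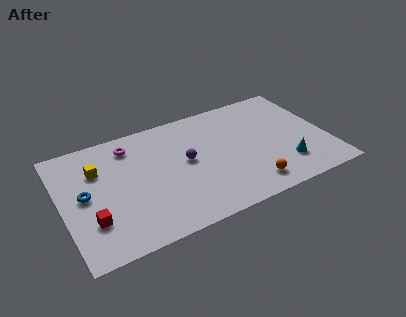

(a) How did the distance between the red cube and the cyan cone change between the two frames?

+1.2

The distance was about 10.0 in the first image and 11.2 in the second, so they moved 1.2 units further apart.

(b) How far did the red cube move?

0.7

From (1.1, 3.2) to (1.5, 2.6), the red cube covered √(0.4² + 0.6²) ≈ 0.7 units.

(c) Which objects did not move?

the orange sphere and the yellow cube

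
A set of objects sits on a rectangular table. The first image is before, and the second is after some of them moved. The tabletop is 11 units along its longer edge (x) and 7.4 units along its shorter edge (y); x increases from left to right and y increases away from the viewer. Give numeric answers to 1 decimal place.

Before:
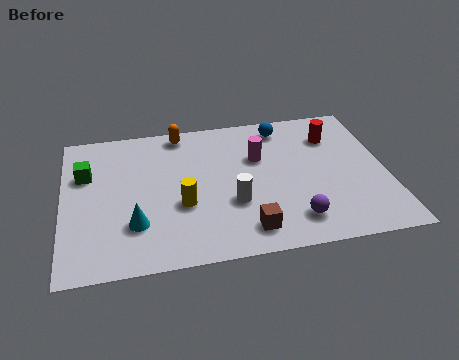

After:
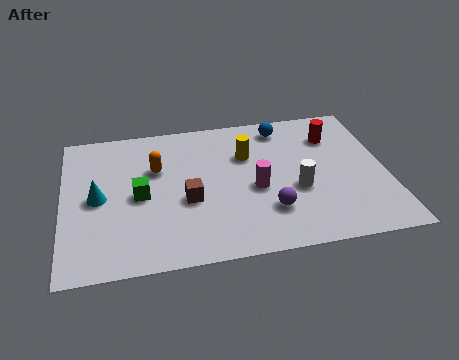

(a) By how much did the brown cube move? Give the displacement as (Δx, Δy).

(-1.9, 1.8)

The brown cube started near (6.1, 1.2) and ended near (4.2, 3.0).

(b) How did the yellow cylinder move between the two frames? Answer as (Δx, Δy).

(2.3, 2.2)

From the two frames, the yellow cylinder sits at roughly (4.0, 2.8) before and (6.3, 5.0) after.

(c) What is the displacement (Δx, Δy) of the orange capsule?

(-0.9, -1.8)

From the two frames, the orange capsule sits at roughly (4.1, 6.6) before and (3.2, 4.8) after.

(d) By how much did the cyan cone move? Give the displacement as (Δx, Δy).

(-1.2, 1.5)

The cyan cone started near (2.4, 2.1) and ended near (1.2, 3.6).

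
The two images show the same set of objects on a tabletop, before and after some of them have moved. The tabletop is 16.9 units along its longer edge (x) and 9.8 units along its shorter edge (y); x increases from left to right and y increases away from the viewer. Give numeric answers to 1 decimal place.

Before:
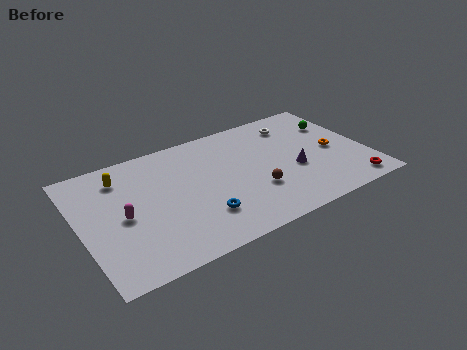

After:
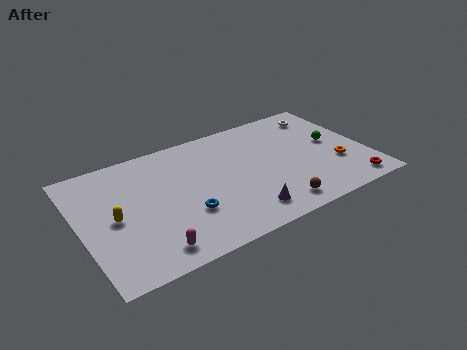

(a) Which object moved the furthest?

the purple cone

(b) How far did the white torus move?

1.8

The white torus moved from about (13.2, 7.9) to (15.0, 8.1), a distance of √(1.8² + 0.2²) ≈ 1.8.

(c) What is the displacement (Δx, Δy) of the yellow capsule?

(-0.8, -3.1)

The yellow capsule was at about (2.7, 7.8) and moved to about (1.9, 4.7).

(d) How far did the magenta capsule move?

3.4

The magenta capsule was near (2.4, 4.6) before and (3.6, 1.4) after, so it travelled √(1.2² + 3.2²) ≈ 3.4 units.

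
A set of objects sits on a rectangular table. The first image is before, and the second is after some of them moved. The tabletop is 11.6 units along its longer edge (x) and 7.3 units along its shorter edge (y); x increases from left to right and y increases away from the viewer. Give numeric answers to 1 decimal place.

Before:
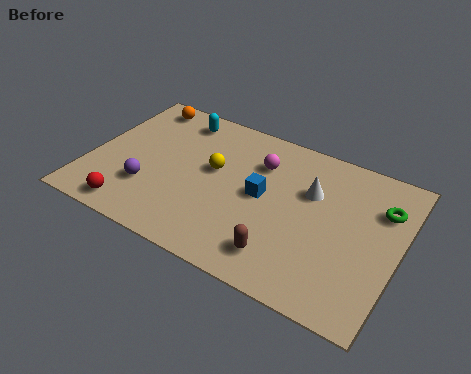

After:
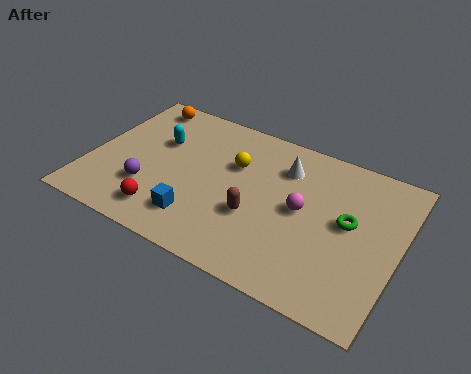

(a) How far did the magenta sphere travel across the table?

2.3

The magenta sphere was near (6.2, 5.3) before and (8.0, 3.8) after, so it travelled √(1.8² + 1.5²) ≈ 2.3 units.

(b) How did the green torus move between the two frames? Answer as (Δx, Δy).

(-1.1, -1.2)

The green torus was at about (10.8, 5.2) and moved to about (9.7, 4.0).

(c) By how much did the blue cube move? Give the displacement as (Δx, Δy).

(-2.1, -2.2)

The blue cube started near (6.5, 3.8) and ended near (4.4, 1.6).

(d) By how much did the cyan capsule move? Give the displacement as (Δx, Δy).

(-0.5, -1.5)

From the two frames, the cyan capsule sits at roughly (2.9, 6.2) before and (2.4, 4.7) after.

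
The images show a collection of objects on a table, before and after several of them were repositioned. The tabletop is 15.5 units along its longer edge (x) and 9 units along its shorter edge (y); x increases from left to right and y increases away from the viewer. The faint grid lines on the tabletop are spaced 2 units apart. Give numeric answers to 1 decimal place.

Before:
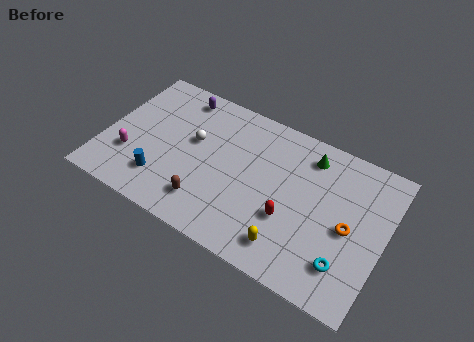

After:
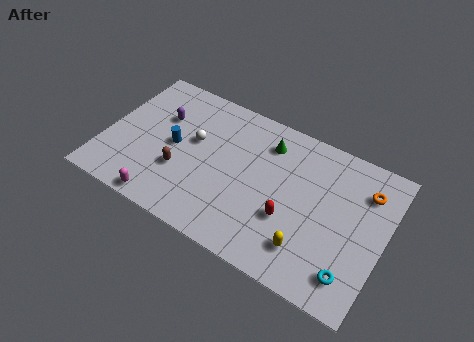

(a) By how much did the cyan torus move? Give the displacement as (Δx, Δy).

(0.4, -0.4)

From the two frames, the cyan torus sits at roughly (13.7, 2.1) before and (14.1, 1.7) after.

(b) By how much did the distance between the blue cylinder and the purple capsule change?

-3.9

Before: roughly 5.7 units apart; after: 1.8. That's 3.9 units closer together.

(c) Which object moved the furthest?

the magenta capsule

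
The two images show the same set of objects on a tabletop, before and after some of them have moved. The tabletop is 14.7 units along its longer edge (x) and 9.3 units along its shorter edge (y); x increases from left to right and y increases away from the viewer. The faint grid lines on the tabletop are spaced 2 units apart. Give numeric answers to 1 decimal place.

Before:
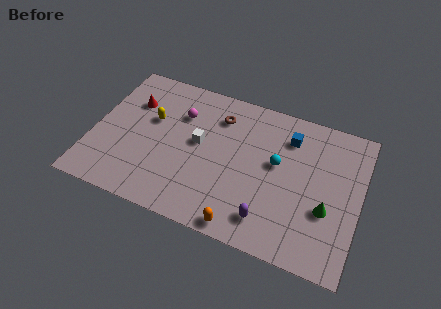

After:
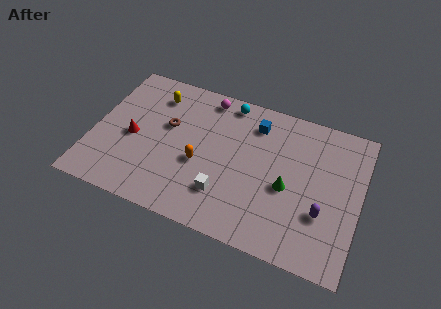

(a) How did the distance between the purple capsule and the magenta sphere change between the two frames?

+1.3

Before: roughly 7.3 units apart; after: 8.6. That's 1.3 units further apart.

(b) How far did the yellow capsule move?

1.7

The yellow capsule was near (3.1, 5.7) before and (3.1, 7.4) after, so it travelled √(0.0² + 1.7²) ≈ 1.7 units.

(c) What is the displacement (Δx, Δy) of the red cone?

(0.3, -2.3)

The red cone started near (1.9, 6.5) and ended near (2.2, 4.2).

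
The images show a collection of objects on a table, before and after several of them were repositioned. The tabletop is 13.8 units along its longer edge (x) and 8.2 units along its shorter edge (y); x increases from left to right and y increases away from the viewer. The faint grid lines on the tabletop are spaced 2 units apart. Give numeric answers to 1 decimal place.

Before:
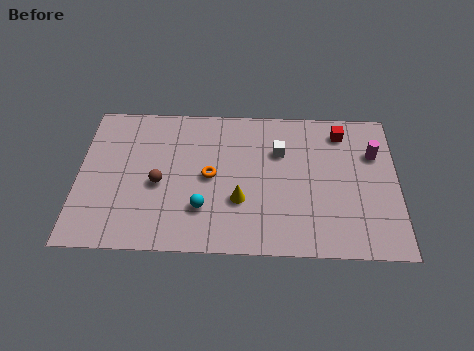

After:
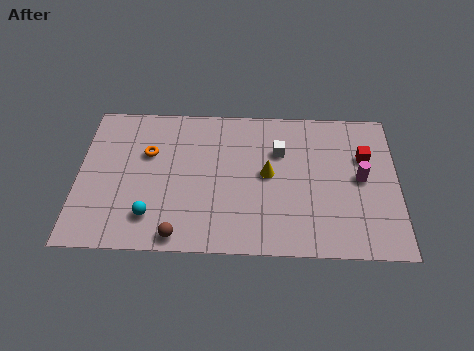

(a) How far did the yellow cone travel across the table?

1.9

The yellow cone was near (7.0, 2.8) before and (8.2, 4.3) after, so it travelled √(1.2² + 1.5²) ≈ 1.9 units.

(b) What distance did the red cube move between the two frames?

1.7

From (11.4, 6.8) to (12.4, 5.4), the red cube covered √(1.0² + 1.4²) ≈ 1.7 units.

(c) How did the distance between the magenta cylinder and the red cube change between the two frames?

-0.6

Before: roughly 1.8 units apart; after: 1.2. That's 0.6 units closer together.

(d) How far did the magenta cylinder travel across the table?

1.5

The magenta cylinder was near (12.8, 5.6) before and (12.2, 4.2) after, so it travelled √(0.6² + 1.4²) ≈ 1.5 units.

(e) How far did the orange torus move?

3.0

The orange torus was near (5.7, 4.1) before and (3.0, 5.3) after, so it travelled √(2.7² + 1.2²) ≈ 3.0 units.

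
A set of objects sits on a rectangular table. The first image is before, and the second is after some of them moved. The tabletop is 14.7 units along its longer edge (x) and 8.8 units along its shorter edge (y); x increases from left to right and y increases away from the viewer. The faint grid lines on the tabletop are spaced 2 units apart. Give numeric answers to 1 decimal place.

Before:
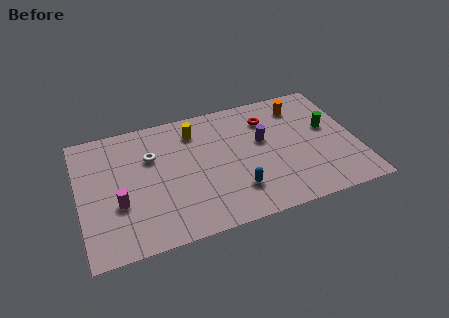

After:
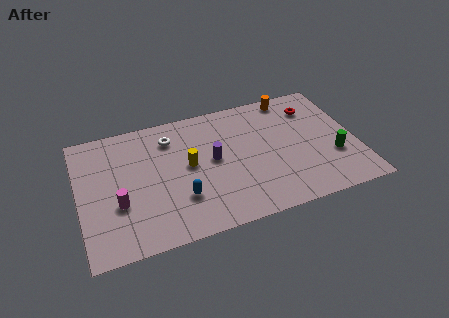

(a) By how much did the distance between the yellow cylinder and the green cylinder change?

+0.5

They were about 7.3 units apart before and 7.8 after — 0.5 units further apart.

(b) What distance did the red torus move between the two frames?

2.5

The red torus moved from about (10.2, 6.7) to (12.7, 6.8), a distance of √(2.5² + 0.1²) ≈ 2.5.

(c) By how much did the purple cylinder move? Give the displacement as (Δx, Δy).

(-2.7, -0.5)

The purple cylinder was at about (9.8, 5.2) and moved to about (7.1, 4.7).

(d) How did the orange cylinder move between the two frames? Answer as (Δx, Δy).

(-0.4, 0.8)

The orange cylinder started near (12.0, 7.1) and ended near (11.6, 7.9).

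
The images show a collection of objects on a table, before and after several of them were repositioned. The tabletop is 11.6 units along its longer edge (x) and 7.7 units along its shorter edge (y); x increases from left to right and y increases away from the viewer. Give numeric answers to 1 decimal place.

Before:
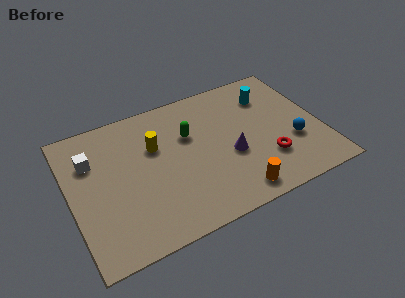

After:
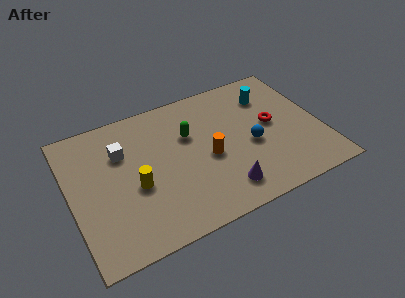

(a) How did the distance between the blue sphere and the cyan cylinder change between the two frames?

-0.4

They were about 3.2 units apart before and 2.8 after — 0.4 units closer together.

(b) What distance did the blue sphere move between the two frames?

2.0

The blue sphere was near (10.2, 2.7) before and (8.3, 3.3) after, so it travelled √(1.9² + 0.6²) ≈ 2.0 units.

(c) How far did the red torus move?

2.0

From (8.9, 2.2) to (9.4, 4.1), the red torus covered √(0.5² + 1.9²) ≈ 2.0 units.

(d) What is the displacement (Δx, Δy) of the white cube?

(1.4, -0.1)

From the two frames, the white cube sits at roughly (1.1, 5.4) before and (2.5, 5.3) after.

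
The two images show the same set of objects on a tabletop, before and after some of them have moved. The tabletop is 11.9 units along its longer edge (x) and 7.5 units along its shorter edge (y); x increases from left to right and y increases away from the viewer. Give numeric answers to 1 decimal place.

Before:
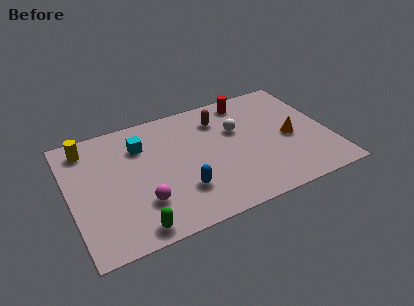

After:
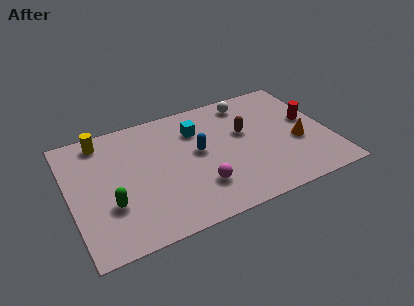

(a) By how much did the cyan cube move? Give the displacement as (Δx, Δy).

(2.6, 0.0)

The cyan cube was at about (3.4, 5.5) and moved to about (6.0, 5.5).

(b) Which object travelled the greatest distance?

the red cylinder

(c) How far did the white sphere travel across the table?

1.7

The white sphere moved from about (7.8, 4.8) to (8.5, 6.4), a distance of √(0.7² + 1.6²) ≈ 1.7.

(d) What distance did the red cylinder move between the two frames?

3.5

The red cylinder was near (8.5, 6.5) before and (11.1, 4.2) after, so it travelled √(2.6² + 2.3²) ≈ 3.5 units.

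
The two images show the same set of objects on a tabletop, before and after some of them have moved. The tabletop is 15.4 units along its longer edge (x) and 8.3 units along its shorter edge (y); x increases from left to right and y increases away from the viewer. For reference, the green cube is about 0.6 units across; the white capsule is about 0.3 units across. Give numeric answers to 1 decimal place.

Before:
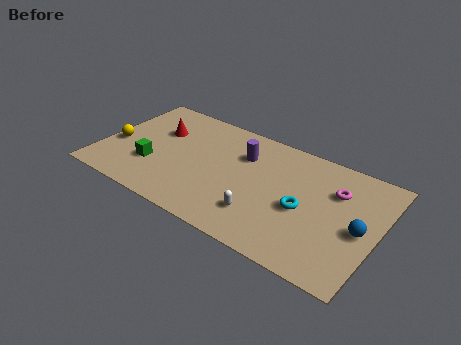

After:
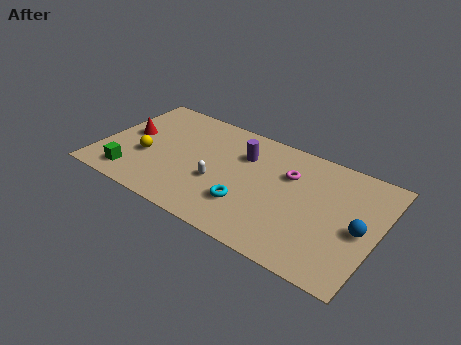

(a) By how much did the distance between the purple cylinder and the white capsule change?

-1.2

They were about 4.1 units apart before and 2.9 after — 1.2 units closer together.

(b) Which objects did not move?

the blue sphere and the purple cylinder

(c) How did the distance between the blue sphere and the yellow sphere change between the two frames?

-1.8

Before: roughly 13.7 units apart; after: 11.9. That's 1.8 units closer together.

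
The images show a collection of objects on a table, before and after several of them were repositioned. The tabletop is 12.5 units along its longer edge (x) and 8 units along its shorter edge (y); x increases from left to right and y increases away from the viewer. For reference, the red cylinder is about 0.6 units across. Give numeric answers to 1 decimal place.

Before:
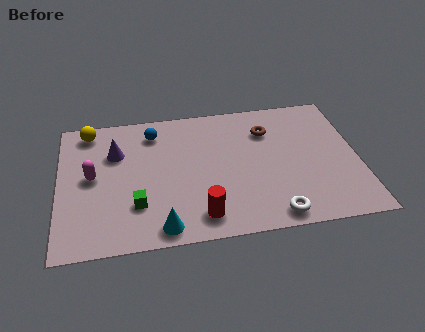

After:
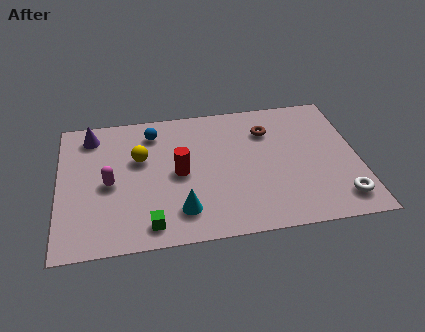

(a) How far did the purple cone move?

1.6

From (2.4, 5.5) to (1.4, 6.7), the purple cone covered √(1.0² + 1.2²) ≈ 1.6 units.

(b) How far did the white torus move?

2.8

The white torus was near (8.8, 0.9) before and (11.6, 1.4) after, so it travelled √(2.8² + 0.5²) ≈ 2.8 units.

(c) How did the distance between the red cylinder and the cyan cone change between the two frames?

+0.6

They were about 1.6 units apart before and 2.2 after — 0.6 units further apart.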